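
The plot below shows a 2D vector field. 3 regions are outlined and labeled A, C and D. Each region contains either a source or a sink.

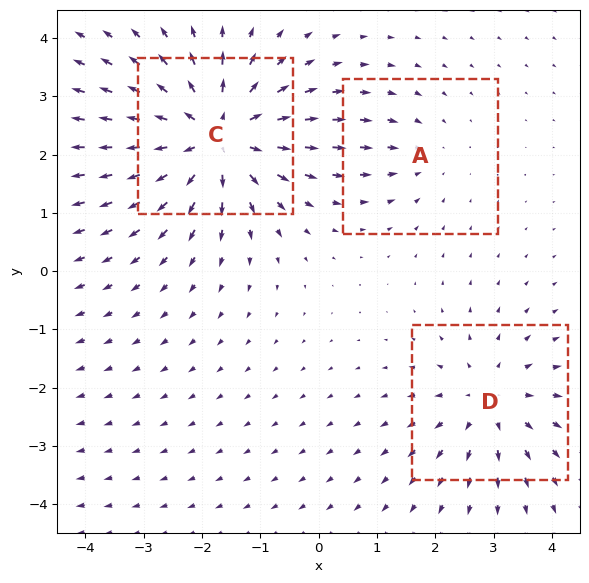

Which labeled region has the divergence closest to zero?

Divergence at each region's feature centre — A: about -2, C: about +5, D: about +3. Region A is closest to zero.

A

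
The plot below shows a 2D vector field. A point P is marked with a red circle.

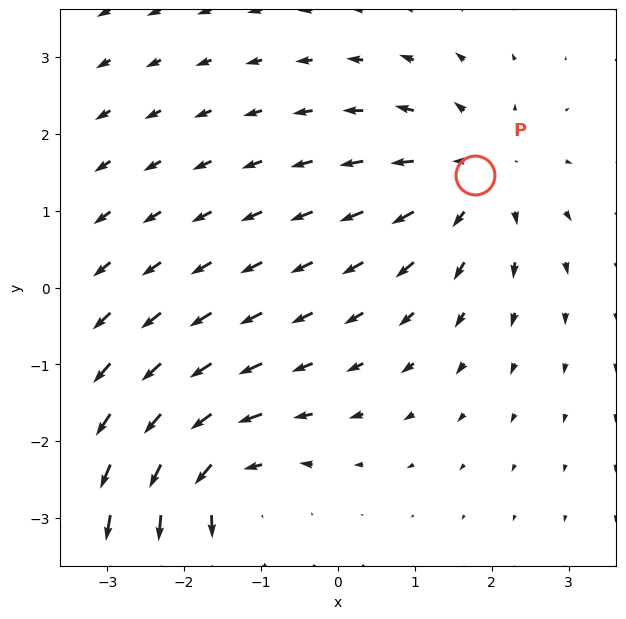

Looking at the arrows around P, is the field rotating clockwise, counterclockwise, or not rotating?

not rotating

Near P at (1.8, 1.5) the arrows show no circulation. The curl there is ≈0.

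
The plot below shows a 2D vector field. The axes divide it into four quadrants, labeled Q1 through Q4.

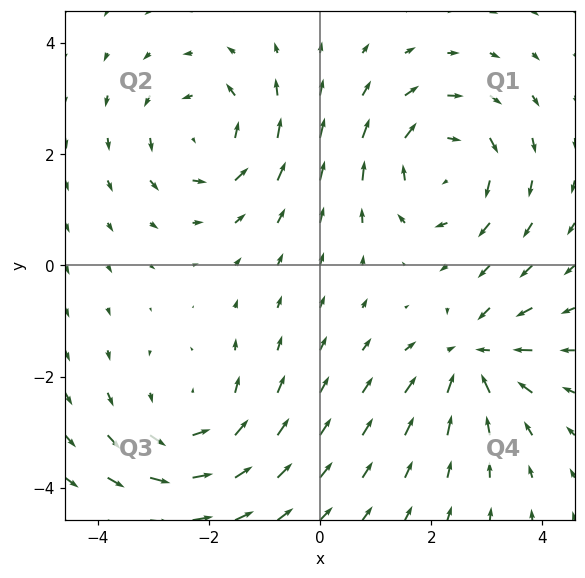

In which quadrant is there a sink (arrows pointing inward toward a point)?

The sink sits at approximately (2.7, -1.6), which lies in quadrant Q4. The divergence there is about -5, negative as expected for a sink.

Q4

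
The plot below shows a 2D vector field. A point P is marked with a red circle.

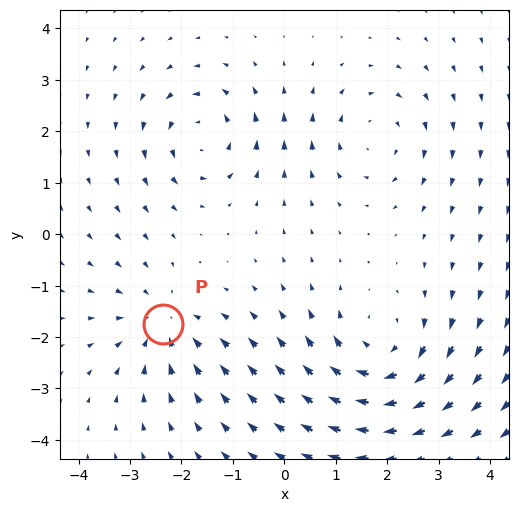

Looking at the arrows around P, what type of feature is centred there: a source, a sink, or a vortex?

At P (-2.4, -1.7) the arrows converge inward. Divergence about -3, curl ≈0 — negative divergence with near-zero curl is a sink.

sink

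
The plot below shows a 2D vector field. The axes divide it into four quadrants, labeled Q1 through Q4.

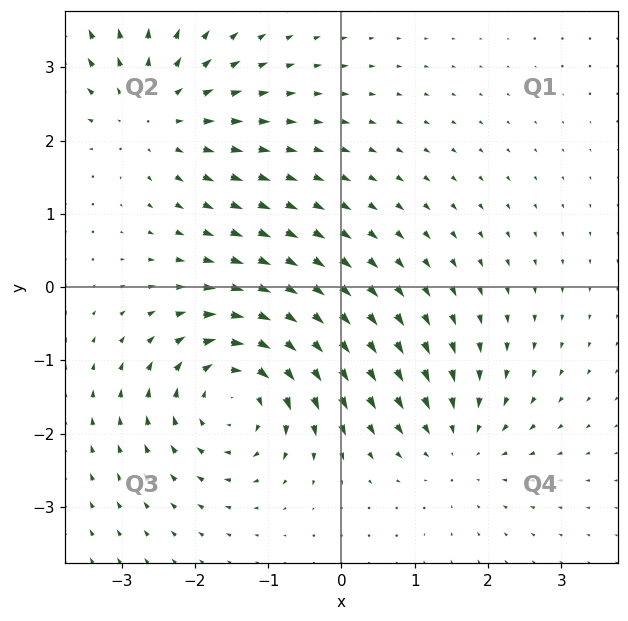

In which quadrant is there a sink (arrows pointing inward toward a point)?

Q4

The sink sits at approximately (1.6, -2.2), which lies in quadrant Q4. The divergence there is about -3, negative as expected for a sink.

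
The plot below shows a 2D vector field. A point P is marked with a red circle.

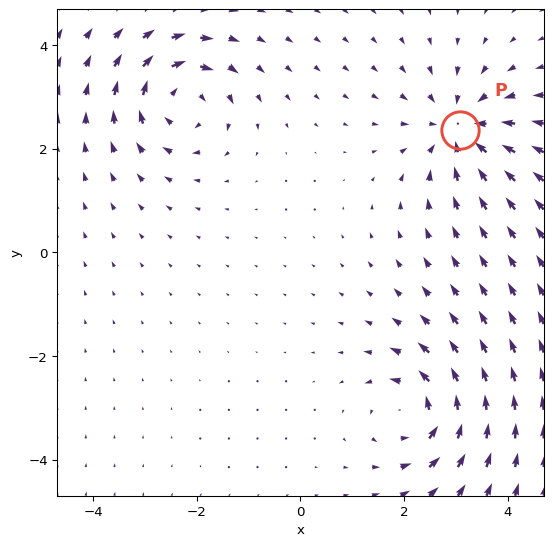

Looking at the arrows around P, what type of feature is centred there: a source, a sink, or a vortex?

sink

At P (3.1, 2.4) the arrows converge inward. Divergence about -5, curl ≈0 — negative divergence with near-zero curl is a sink.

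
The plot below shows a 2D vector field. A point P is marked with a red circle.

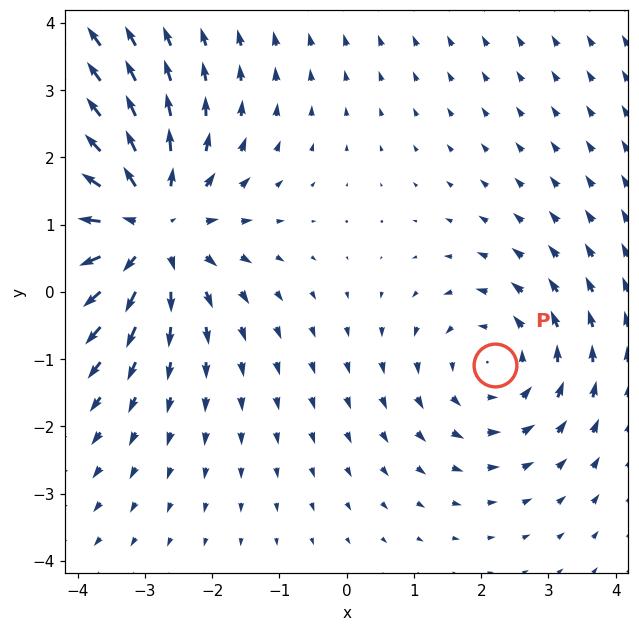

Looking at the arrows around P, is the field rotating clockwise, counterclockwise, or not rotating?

Near P at (2.2, -1.1) the arrows circulate counterclockwise. The curl (z-component) there is about +2; positive curl means counterclockwise rotation.

counterclockwise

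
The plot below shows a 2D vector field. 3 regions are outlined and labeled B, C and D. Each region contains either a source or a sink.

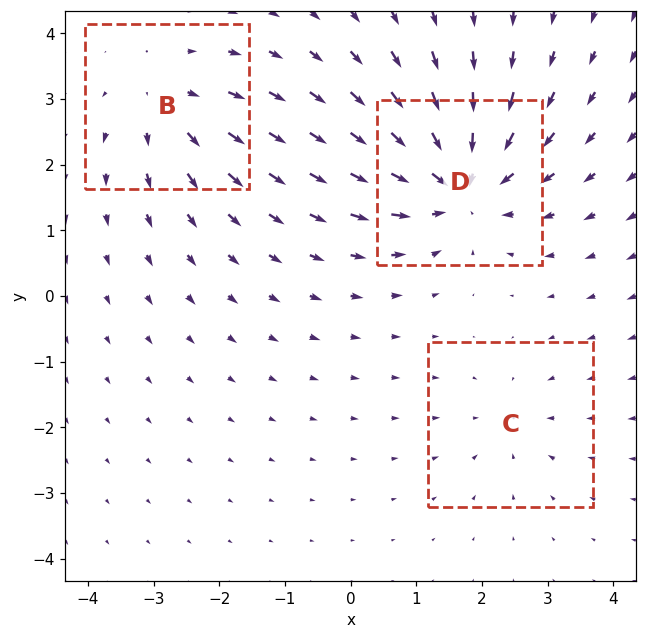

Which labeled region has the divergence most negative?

Divergence at each region's feature centre — B: about +3, C: about -2, D: about -5. Region D is most negative.

D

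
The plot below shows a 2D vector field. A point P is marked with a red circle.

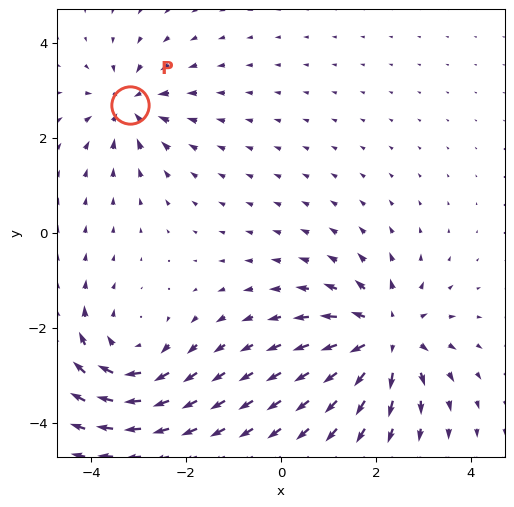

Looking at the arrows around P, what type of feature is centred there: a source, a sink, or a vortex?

sink

At P (-3.2, 2.7) the arrows converge inward. Divergence about -4, curl ≈0 — negative divergence with near-zero curl is a sink.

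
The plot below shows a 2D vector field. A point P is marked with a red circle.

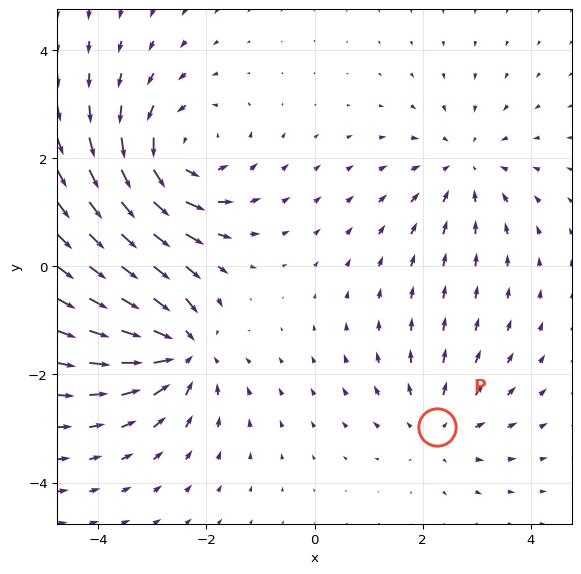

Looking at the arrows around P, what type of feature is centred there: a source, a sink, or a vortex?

At P (2.3, -3.0) the arrows spread outward. Divergence about +3, curl ≈0 — positive divergence with near-zero curl is a source.

source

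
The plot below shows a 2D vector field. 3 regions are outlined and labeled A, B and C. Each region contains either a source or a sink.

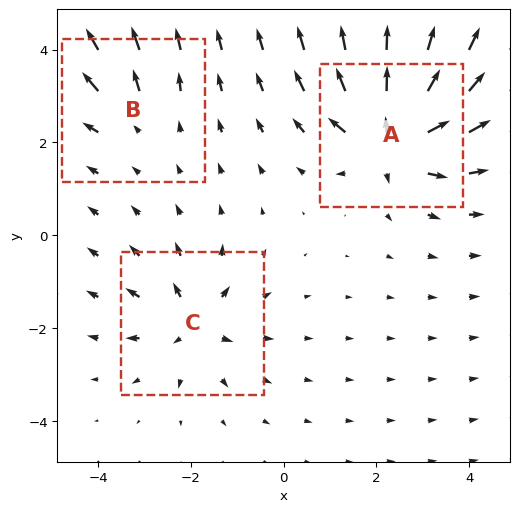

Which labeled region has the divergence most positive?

Divergence at each region's feature centre — A: about +7, B: about +2, C: about +4. Region A is most positive.

A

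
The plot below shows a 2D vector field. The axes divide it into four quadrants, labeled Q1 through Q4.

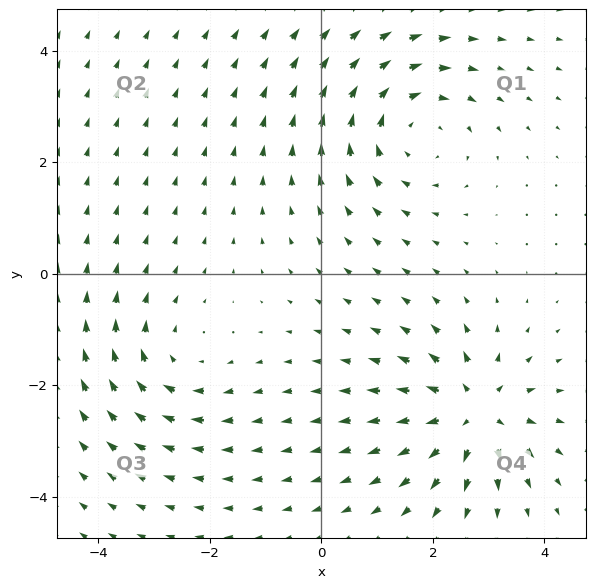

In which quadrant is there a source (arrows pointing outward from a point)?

The source sits at approximately (2.7, -2.5), which lies in quadrant Q4. The divergence there is about +5, positive as expected for a source.

Q4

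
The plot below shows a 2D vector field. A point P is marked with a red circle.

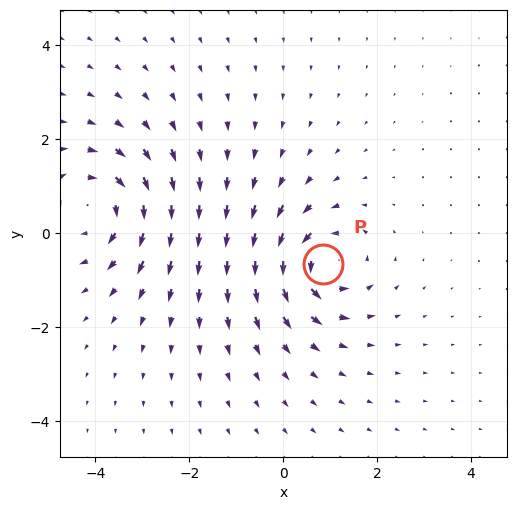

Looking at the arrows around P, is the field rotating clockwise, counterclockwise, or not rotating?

Near P at (0.8, -0.7) the arrows circulate counterclockwise. The curl (z-component) there is about +5; positive curl means counterclockwise rotation.

counterclockwise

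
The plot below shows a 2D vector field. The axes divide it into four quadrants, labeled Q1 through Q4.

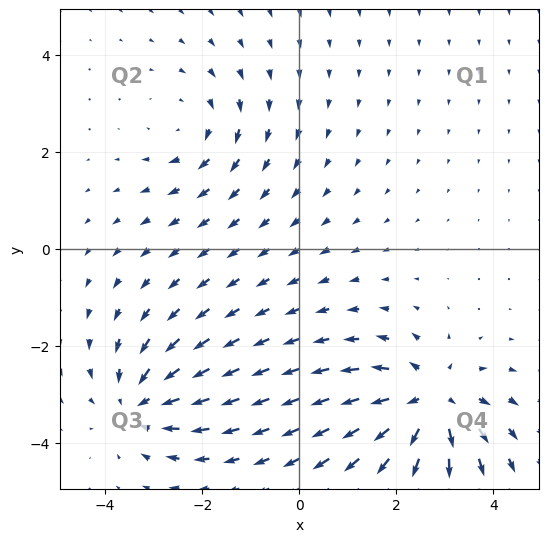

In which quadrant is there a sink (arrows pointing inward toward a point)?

Q3

The sink sits at approximately (-3.3, -3.2), which lies in quadrant Q3. The divergence there is about -3, negative as expected for a sink.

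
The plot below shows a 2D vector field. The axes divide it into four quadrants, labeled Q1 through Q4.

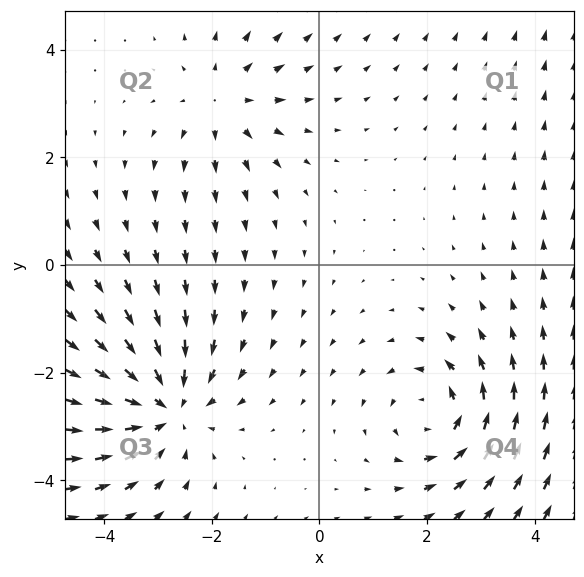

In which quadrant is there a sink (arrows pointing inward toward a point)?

Q3

The sink sits at approximately (-2.9, -2.6), which lies in quadrant Q3. The divergence there is about -4, negative as expected for a sink.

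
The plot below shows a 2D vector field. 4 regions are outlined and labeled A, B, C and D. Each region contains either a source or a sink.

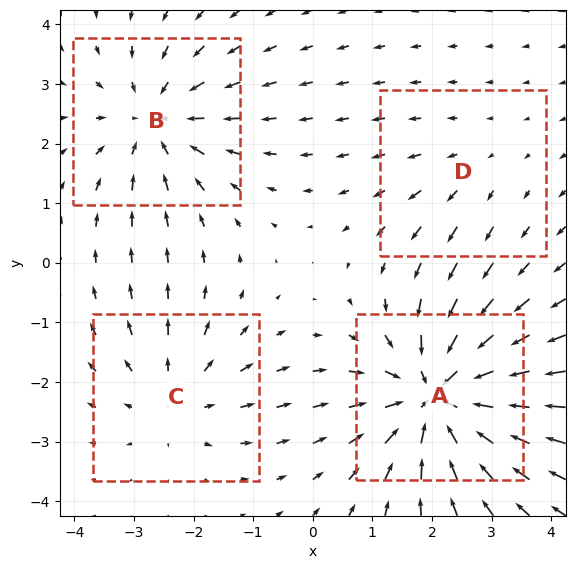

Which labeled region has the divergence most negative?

A

Divergence at each region's feature centre — A: about -6, B: about -4, C: about +3, D: about +2. Region A is most negative.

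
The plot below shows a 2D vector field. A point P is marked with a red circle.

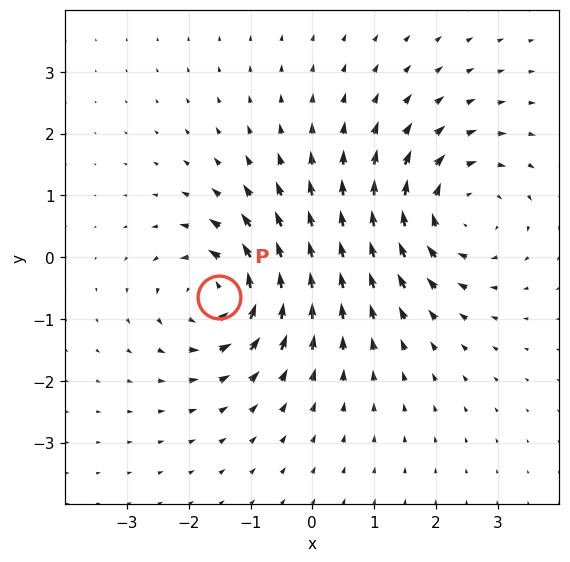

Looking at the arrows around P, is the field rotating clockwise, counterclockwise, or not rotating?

counterclockwise

Near P at (-1.5, -0.6) the arrows circulate counterclockwise. The curl (z-component) there is about +5; positive curl means counterclockwise rotation.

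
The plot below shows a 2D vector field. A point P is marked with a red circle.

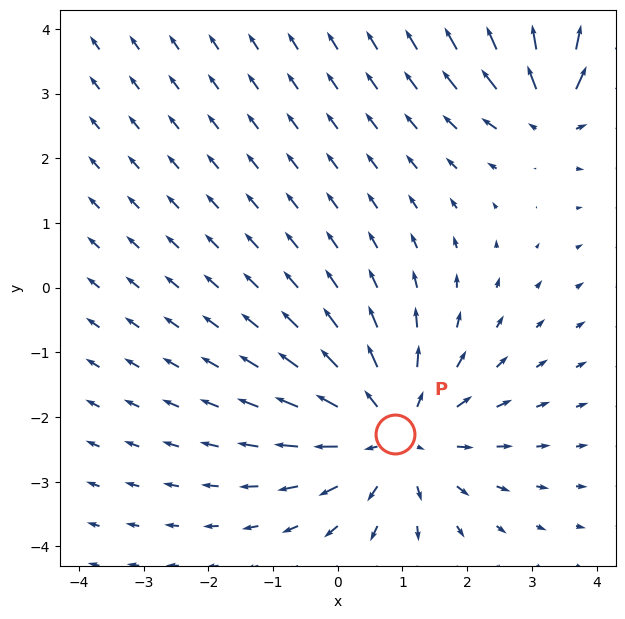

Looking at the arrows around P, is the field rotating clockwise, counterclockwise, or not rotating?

not rotating

Near P at (0.9, -2.3) the arrows show no circulation. The curl there is ≈0.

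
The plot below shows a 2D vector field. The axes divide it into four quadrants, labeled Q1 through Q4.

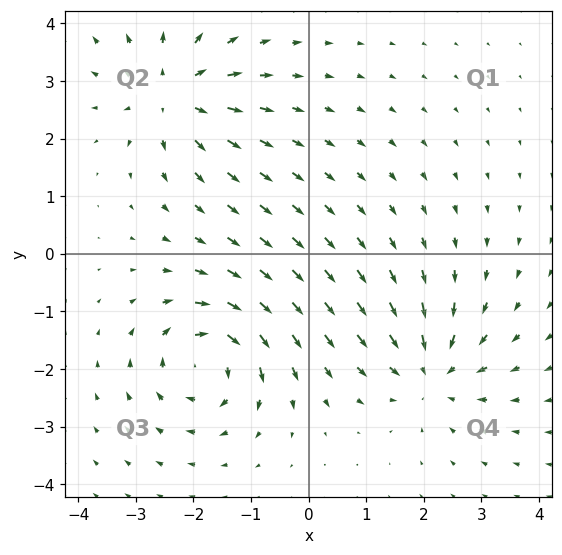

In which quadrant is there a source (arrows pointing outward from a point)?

Q2

The source sits at approximately (-2.4, 2.8), which lies in quadrant Q2. The divergence there is about +4, positive as expected for a source.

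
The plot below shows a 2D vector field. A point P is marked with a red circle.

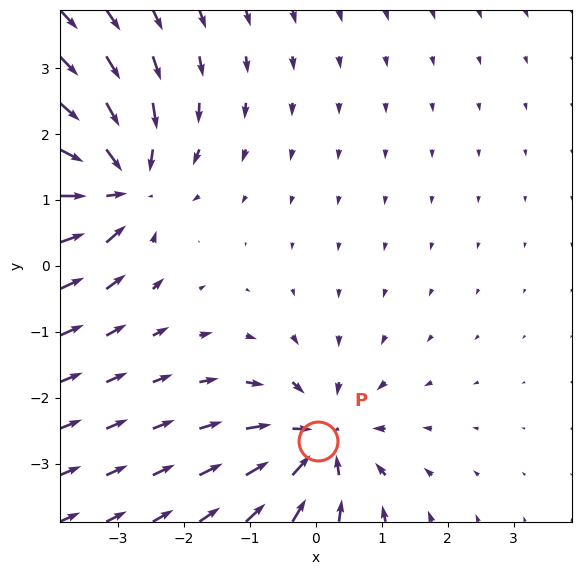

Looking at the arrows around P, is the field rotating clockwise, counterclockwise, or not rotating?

Near P at (0.0, -2.7) the arrows show no circulation. The curl there is ≈0.

not rotating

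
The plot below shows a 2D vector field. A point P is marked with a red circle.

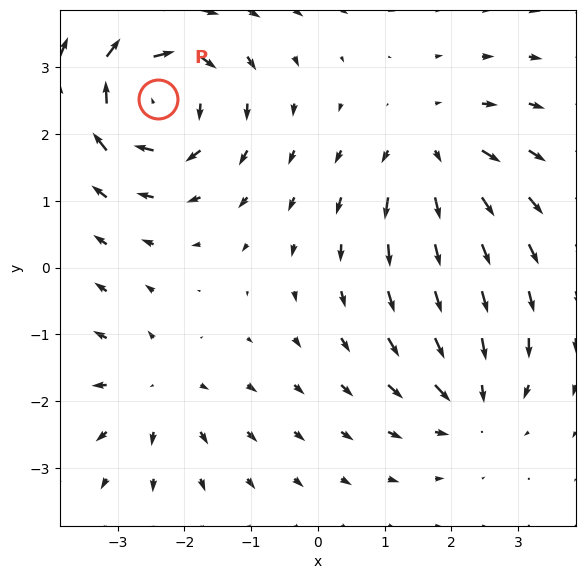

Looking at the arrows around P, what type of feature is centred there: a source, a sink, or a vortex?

vortex

At P (-2.4, 2.5) the arrows circulate clockwise. Divergence ≈0, curl about -6 — near-zero divergence with nonzero curl is a vortex.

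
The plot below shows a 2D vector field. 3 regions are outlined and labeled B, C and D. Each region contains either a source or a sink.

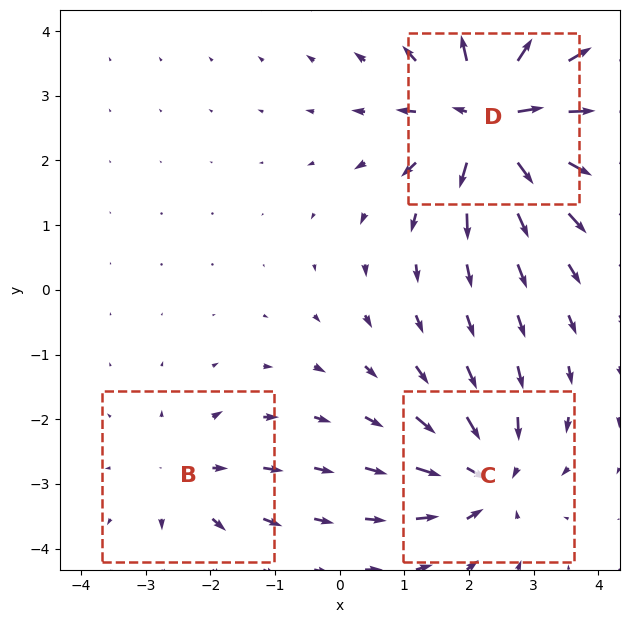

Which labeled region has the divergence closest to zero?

Divergence at each region's feature centre — B: about +2, C: about -4, D: about +6. Region B is closest to zero.

B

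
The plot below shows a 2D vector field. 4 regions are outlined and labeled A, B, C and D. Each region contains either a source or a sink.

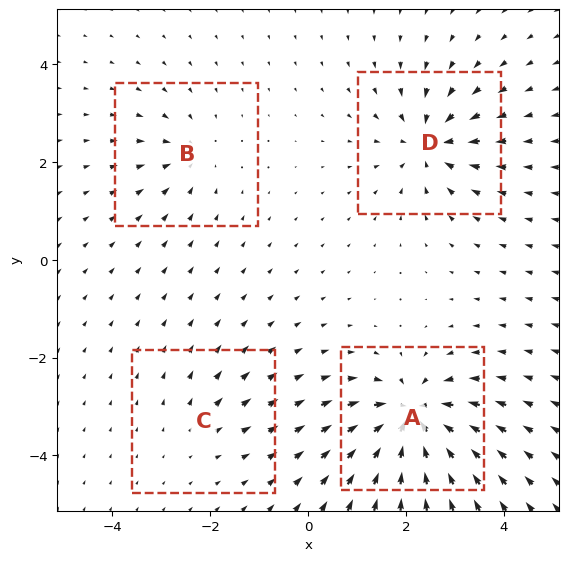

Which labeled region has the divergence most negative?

Divergence at each region's feature centre — A: about -9, B: about -4, C: about +2, D: about -7. Region A is most negative.

A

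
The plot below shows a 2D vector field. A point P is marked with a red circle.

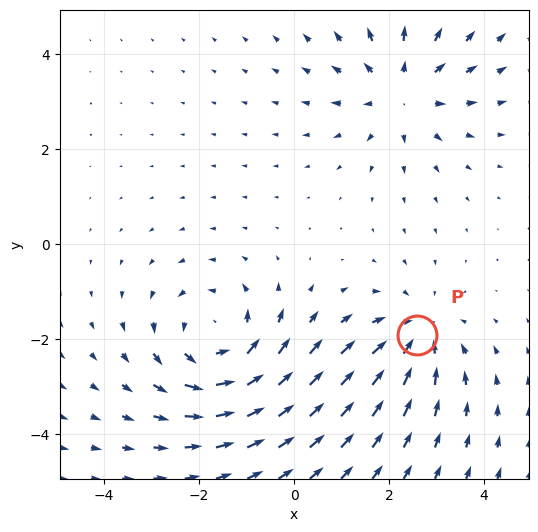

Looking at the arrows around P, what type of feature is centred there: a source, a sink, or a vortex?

sink

At P (2.6, -1.9) the arrows converge inward. Divergence about -3, curl ≈0 — negative divergence with near-zero curl is a sink.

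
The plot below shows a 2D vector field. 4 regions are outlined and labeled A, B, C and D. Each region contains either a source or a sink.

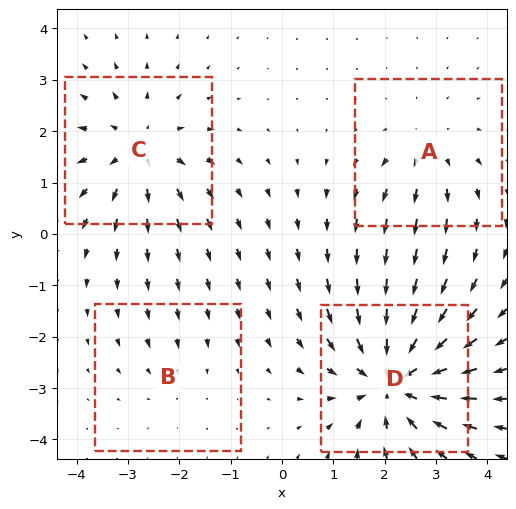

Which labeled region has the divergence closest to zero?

Divergence at each region's feature centre — A: about +3, B: about -2, C: about +4, D: about -7. Region B is closest to zero.

B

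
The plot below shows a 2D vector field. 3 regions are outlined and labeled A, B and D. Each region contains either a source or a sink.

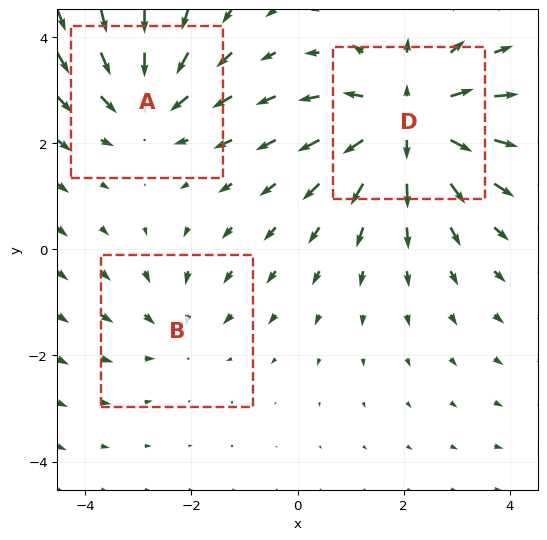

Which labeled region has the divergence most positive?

Divergence at each region's feature centre — A: about -3, B: about -2, D: about +4. Region D is most positive.

D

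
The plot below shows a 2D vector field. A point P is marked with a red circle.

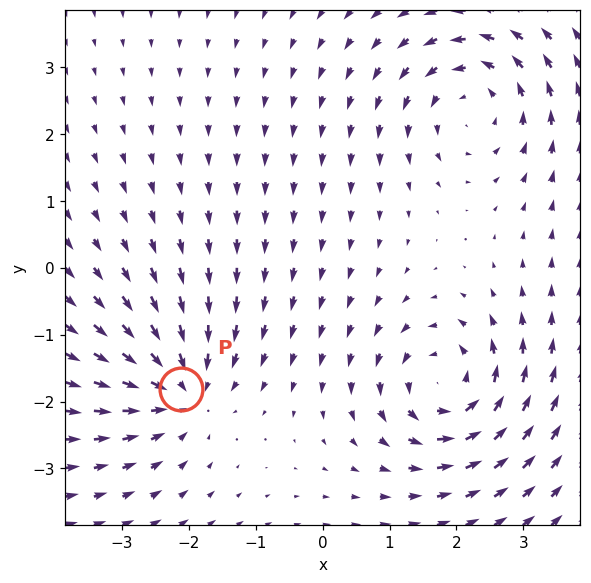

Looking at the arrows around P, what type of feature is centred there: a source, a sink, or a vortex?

sink

At P (-2.1, -1.8) the arrows converge inward. Divergence about -5, curl ≈0 — negative divergence with near-zero curl is a sink.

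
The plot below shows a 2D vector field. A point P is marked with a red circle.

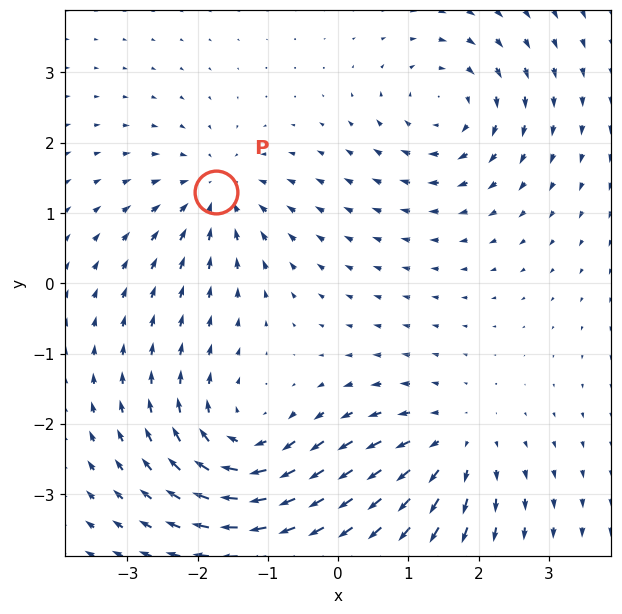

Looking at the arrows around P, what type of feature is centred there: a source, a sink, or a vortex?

sink

At P (-1.7, 1.3) the arrows converge inward. Divergence about -4, curl ≈0 — negative divergence with near-zero curl is a sink.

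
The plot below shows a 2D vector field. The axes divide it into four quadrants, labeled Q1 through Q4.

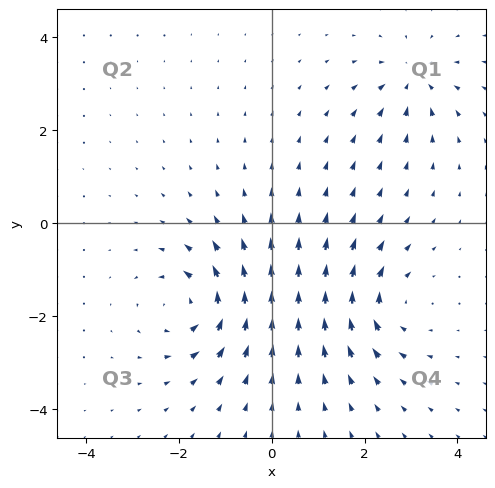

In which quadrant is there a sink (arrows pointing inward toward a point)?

The sink sits at approximately (3.1, 3.1), which lies in quadrant Q1. The divergence there is about -4, negative as expected for a sink.

Q1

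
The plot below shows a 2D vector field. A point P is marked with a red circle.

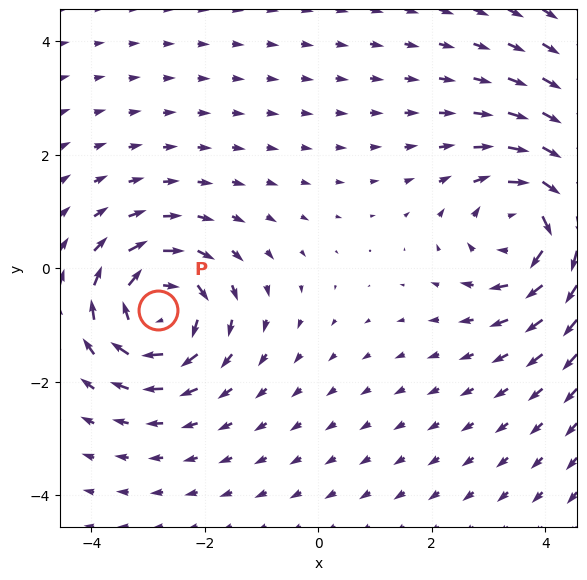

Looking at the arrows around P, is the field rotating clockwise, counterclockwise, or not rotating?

clockwise

Near P at (-2.8, -0.7) the arrows circulate clockwise. The curl (z-component) there is about -4; negative curl means clockwise rotation.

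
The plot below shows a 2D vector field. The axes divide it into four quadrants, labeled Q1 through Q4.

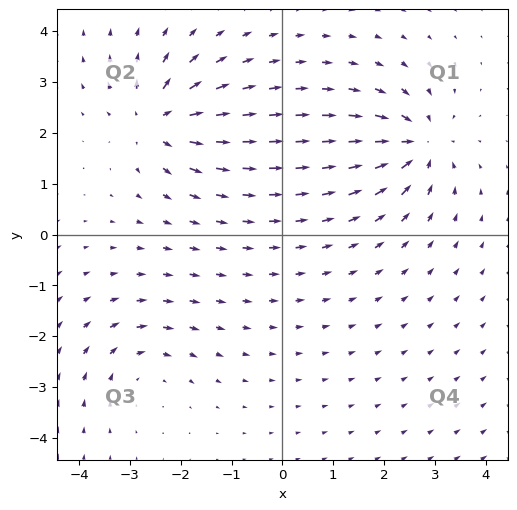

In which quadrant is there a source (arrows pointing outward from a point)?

Q2

The source sits at approximately (-2.5, 2.2), which lies in quadrant Q2. The divergence there is about +5, positive as expected for a source.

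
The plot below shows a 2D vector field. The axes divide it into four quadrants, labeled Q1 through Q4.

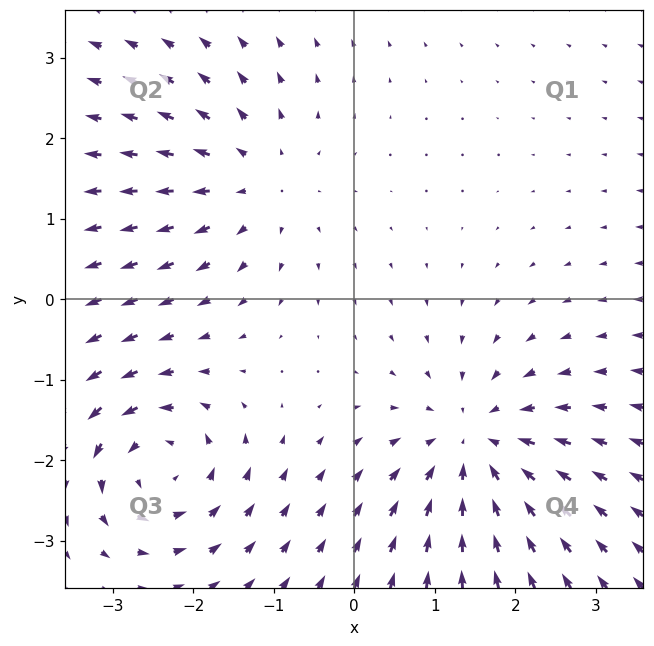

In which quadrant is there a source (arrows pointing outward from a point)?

Q2

The source sits at approximately (-1.2, 1.5), which lies in quadrant Q2. The divergence there is about +2, positive as expected for a source.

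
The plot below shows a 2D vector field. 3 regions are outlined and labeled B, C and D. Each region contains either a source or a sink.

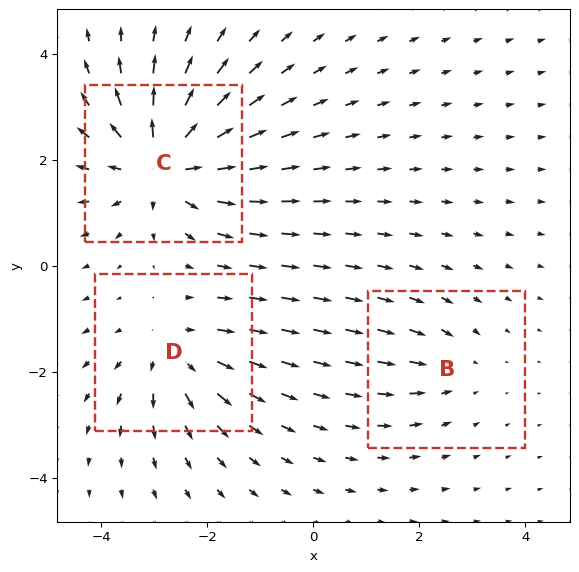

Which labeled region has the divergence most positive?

Divergence at each region's feature centre — B: about -2, C: about +5, D: about +3. Region C is most positive.

C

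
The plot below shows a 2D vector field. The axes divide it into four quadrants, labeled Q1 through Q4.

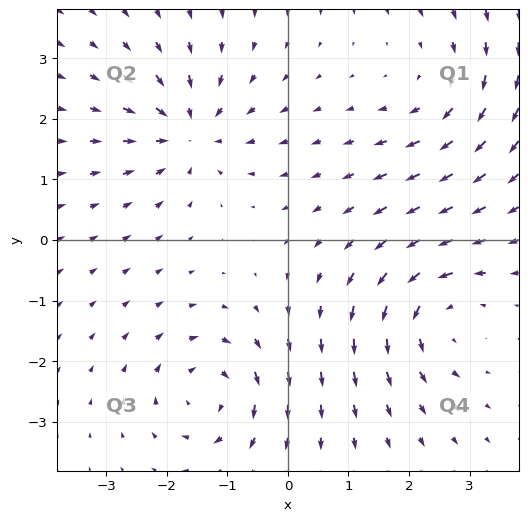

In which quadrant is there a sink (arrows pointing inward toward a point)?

The sink sits at approximately (-1.6, 1.8), which lies in quadrant Q2. The divergence there is about -6, negative as expected for a sink.

Q2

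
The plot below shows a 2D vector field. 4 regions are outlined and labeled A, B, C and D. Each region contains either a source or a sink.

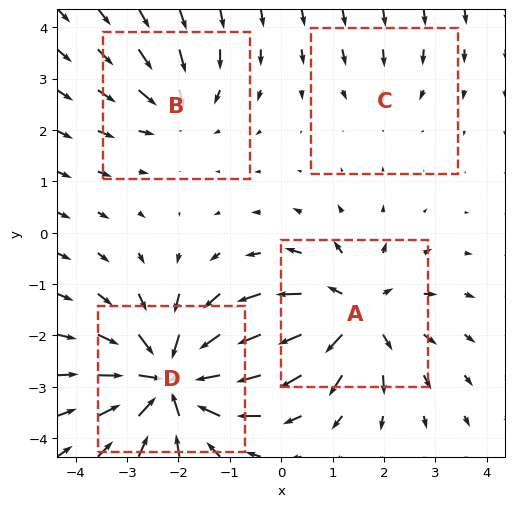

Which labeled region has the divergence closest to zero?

C

Divergence at each region's feature centre — A: about +5, B: about -3, C: about -2, D: about -7. Region C is closest to zero.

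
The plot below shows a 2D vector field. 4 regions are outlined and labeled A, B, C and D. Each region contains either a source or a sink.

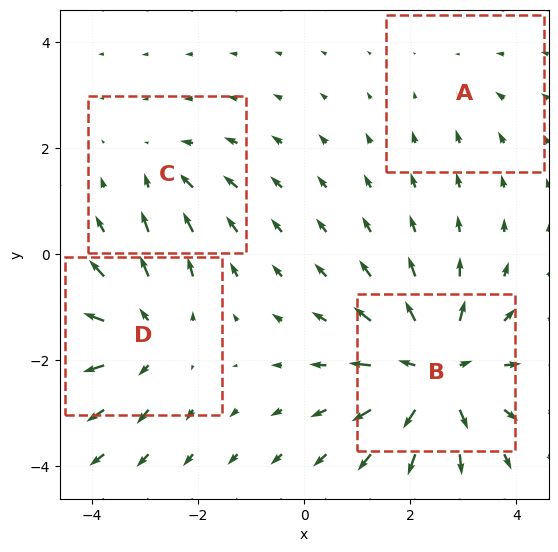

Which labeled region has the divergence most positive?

B

Divergence at each region's feature centre — A: about -2, B: about +7, C: about -3, D: about +5. Region B is most positive.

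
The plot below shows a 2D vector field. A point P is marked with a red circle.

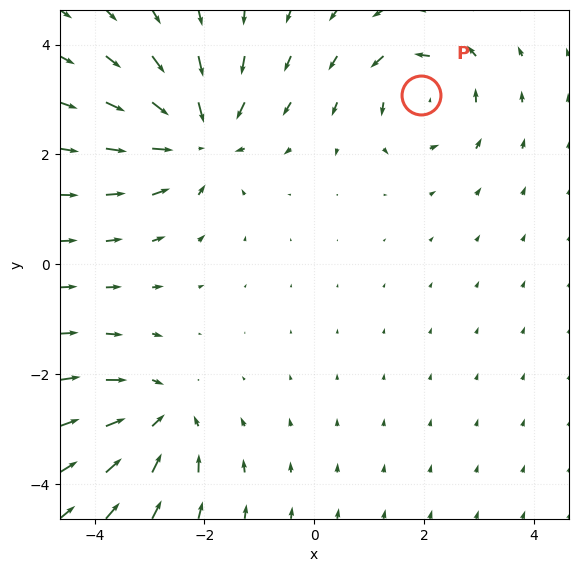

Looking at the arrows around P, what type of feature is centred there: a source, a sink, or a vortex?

vortex

At P (1.9, 3.1) the arrows circulate counterclockwise. Divergence ≈0, curl about +3 — near-zero divergence with nonzero curl is a vortex.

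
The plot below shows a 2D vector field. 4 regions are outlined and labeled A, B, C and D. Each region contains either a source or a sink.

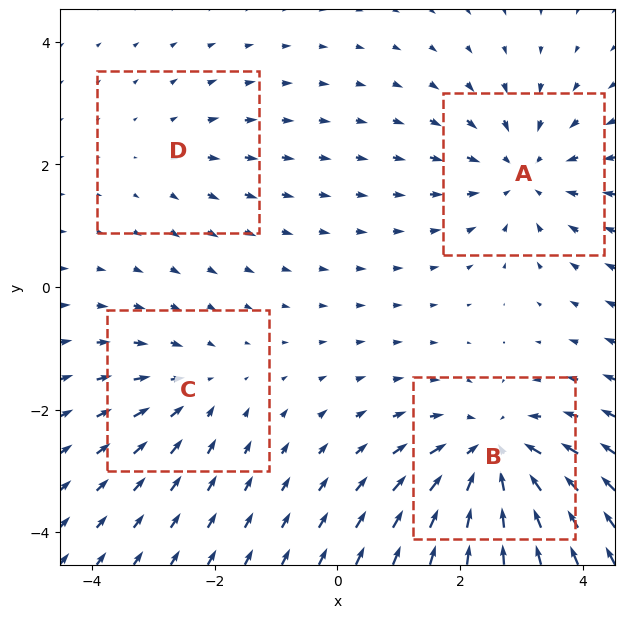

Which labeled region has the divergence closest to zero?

Divergence at each region's feature centre — A: about -4, B: about -6, C: about -3, D: about +2. Region D is closest to zero.

D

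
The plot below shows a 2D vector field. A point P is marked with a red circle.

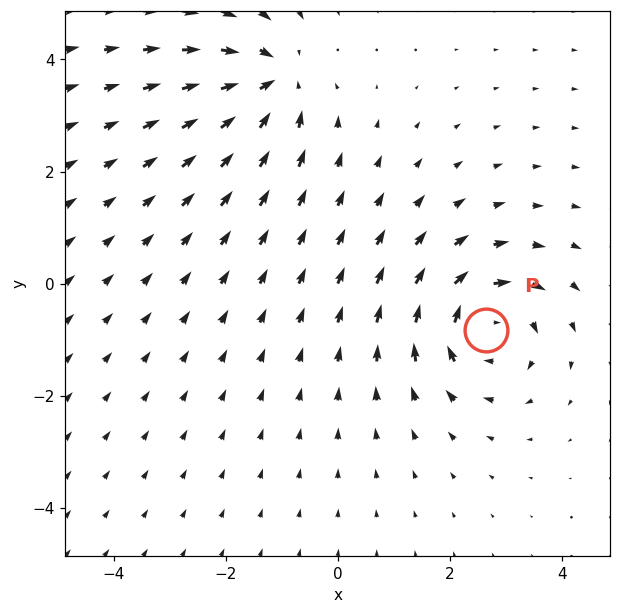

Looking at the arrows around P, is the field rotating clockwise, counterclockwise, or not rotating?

Near P at (2.6, -0.8) the arrows circulate clockwise. The curl (z-component) there is about -6; negative curl means clockwise rotation.

clockwise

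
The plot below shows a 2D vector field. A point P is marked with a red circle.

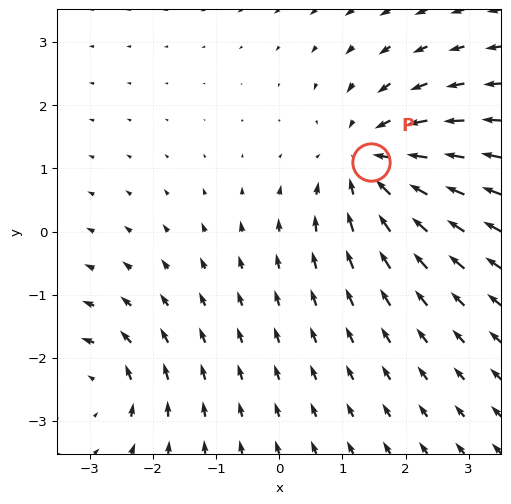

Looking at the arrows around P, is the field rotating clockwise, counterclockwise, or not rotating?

Near P at (1.4, 1.1) the arrows show no circulation. The curl there is ≈0.

not rotating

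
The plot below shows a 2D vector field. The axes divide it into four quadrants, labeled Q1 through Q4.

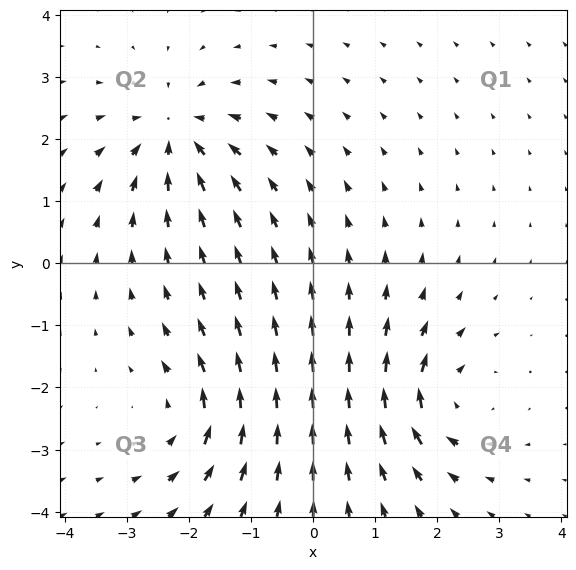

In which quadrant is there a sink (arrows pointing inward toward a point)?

The sink sits at approximately (-2.2, 2.1), which lies in quadrant Q2. The divergence there is about -5, negative as expected for a sink.

Q2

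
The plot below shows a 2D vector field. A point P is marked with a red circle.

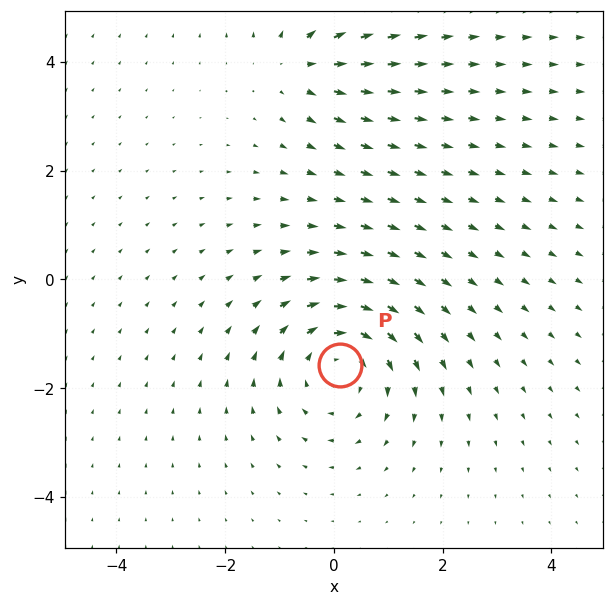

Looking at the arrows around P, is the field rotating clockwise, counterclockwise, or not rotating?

Near P at (0.1, -1.6) the arrows circulate clockwise. The curl (z-component) there is about -4; negative curl means clockwise rotation.

clockwise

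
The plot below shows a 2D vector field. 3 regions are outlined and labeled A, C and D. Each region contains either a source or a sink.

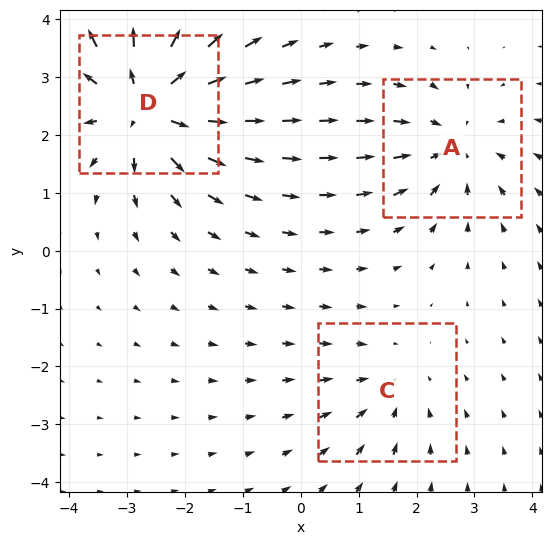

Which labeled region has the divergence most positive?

D

Divergence at each region's feature centre — A: about -3, C: about -2, D: about +5. Region D is most positive.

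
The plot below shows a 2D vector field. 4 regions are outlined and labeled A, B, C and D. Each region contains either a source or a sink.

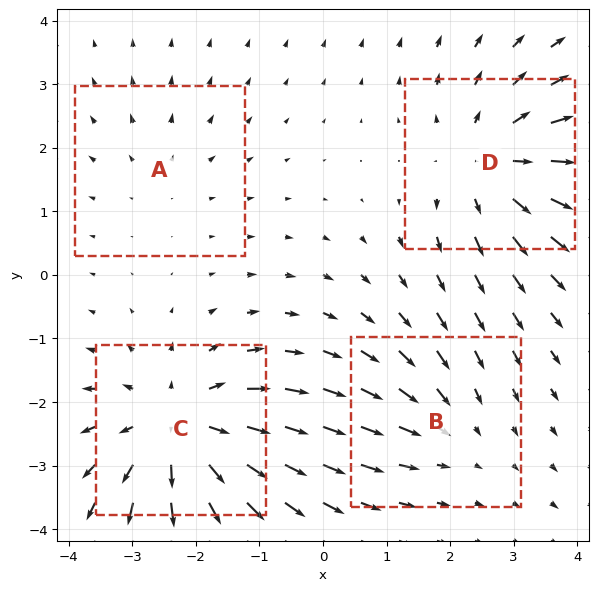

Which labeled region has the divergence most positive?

Divergence at each region's feature centre — A: about +2, B: about -3, C: about +6, D: about +5. Region C is most positive.

C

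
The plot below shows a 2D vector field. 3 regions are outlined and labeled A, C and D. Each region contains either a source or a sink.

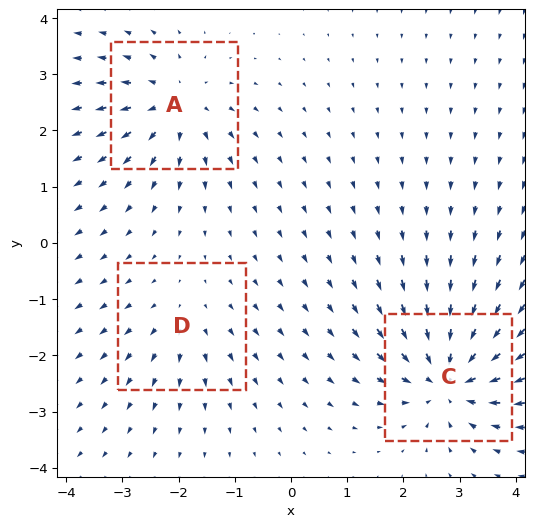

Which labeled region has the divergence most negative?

C

Divergence at each region's feature centre — A: about +4, C: about -6, D: about +2. Region C is most negative.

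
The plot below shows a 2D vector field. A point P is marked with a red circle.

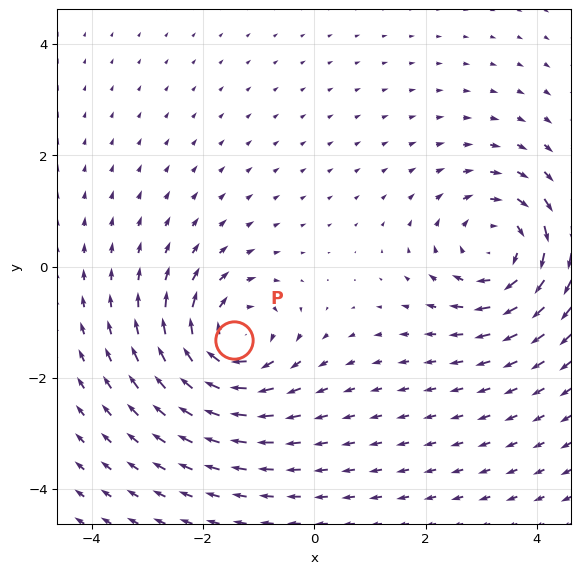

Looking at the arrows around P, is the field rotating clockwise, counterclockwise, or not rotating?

clockwise

Near P at (-1.4, -1.3) the arrows circulate clockwise. The curl (z-component) there is about -6; negative curl means clockwise rotation.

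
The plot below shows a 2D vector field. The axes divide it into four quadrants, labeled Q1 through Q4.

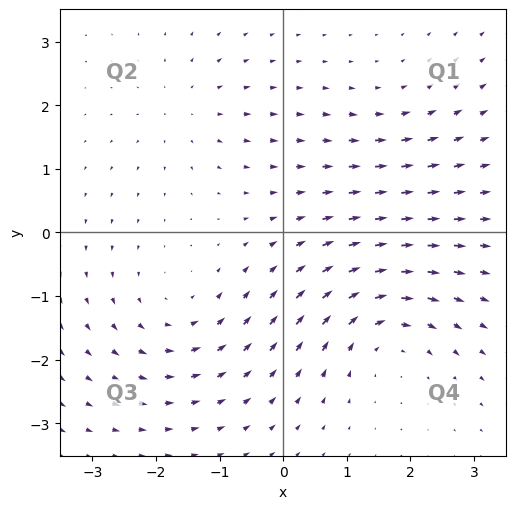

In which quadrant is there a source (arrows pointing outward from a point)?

Q2

The source sits at approximately (-1.5, 1.9), which lies in quadrant Q2. The divergence there is about +3, positive as expected for a source.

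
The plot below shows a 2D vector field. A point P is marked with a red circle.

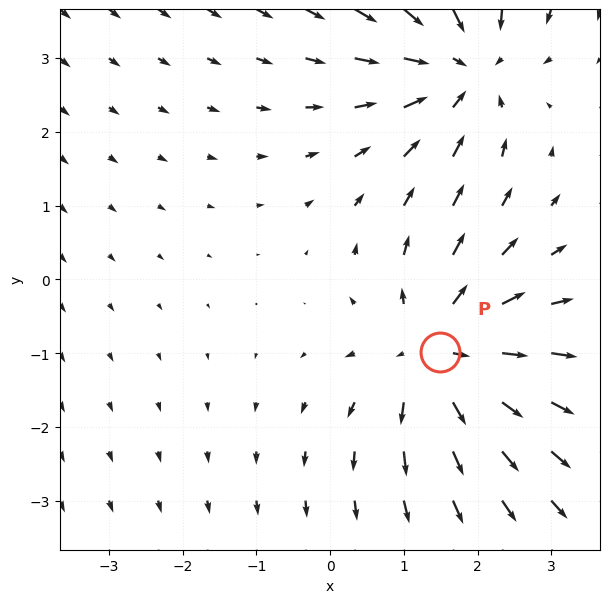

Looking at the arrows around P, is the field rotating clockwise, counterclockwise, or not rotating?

not rotating

Near P at (1.5, -1.0) the arrows show no circulation. The curl there is ≈0.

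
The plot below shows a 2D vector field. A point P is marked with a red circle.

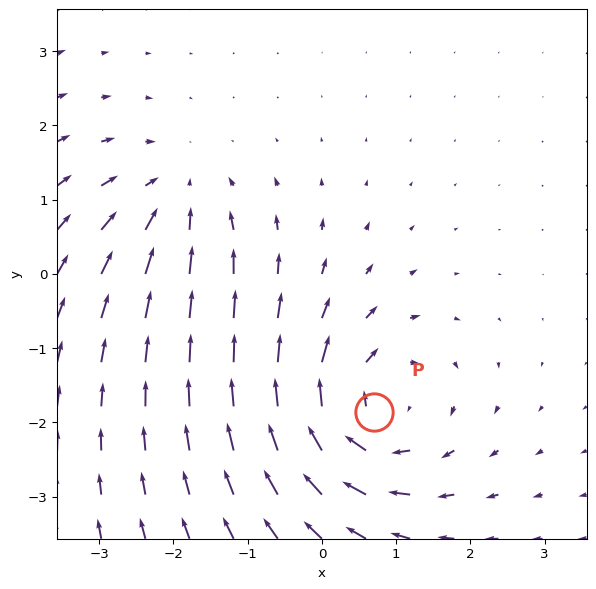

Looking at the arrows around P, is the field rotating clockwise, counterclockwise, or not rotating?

clockwise

Near P at (0.7, -1.9) the arrows circulate clockwise. The curl (z-component) there is about -5; negative curl means clockwise rotation.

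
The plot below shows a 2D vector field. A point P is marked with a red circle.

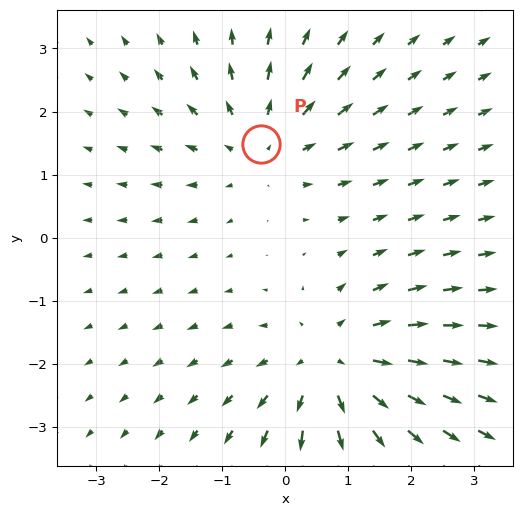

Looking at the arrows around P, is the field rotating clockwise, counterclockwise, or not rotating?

Near P at (-0.4, 1.5) the arrows show no circulation. The curl there is ≈0.

not rotating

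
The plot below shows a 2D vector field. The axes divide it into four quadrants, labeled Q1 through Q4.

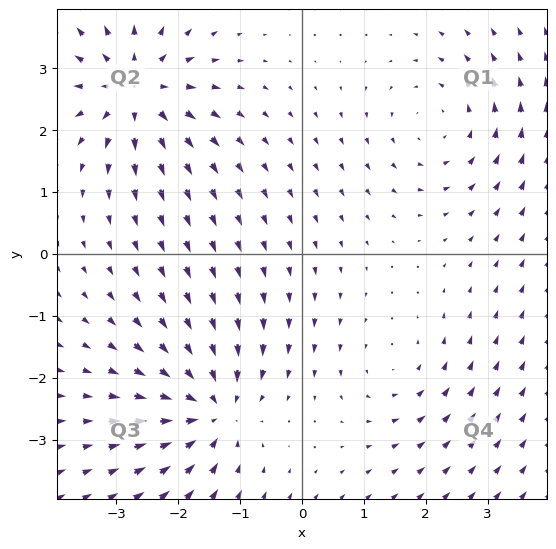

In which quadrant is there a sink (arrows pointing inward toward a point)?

The sink sits at approximately (-1.5, -2.5), which lies in quadrant Q3. The divergence there is about -5, negative as expected for a sink.

Q3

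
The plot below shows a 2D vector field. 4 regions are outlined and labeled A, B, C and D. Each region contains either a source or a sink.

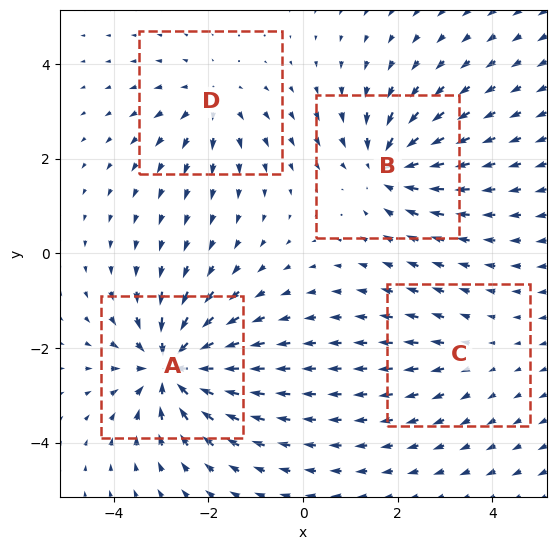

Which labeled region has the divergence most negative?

A

Divergence at each region's feature centre — A: about -8, B: about -6, C: about +2, D: about +4. Region A is most negative.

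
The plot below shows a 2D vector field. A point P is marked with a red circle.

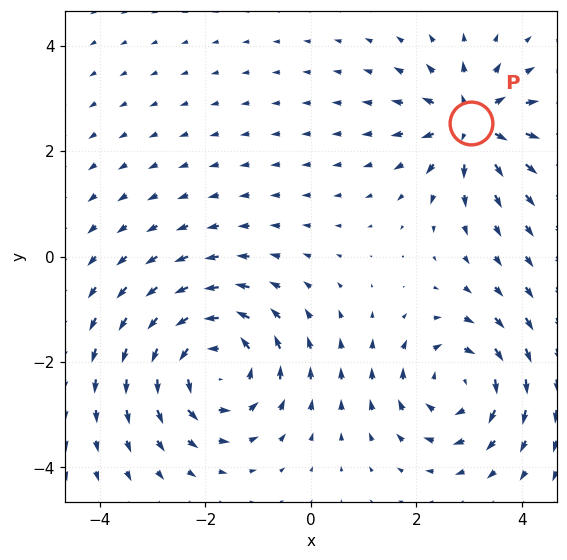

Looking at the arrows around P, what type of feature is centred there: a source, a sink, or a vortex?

At P (3.0, 2.5) the arrows spread outward. Divergence about +4, curl ≈0 — positive divergence with near-zero curl is a source.

source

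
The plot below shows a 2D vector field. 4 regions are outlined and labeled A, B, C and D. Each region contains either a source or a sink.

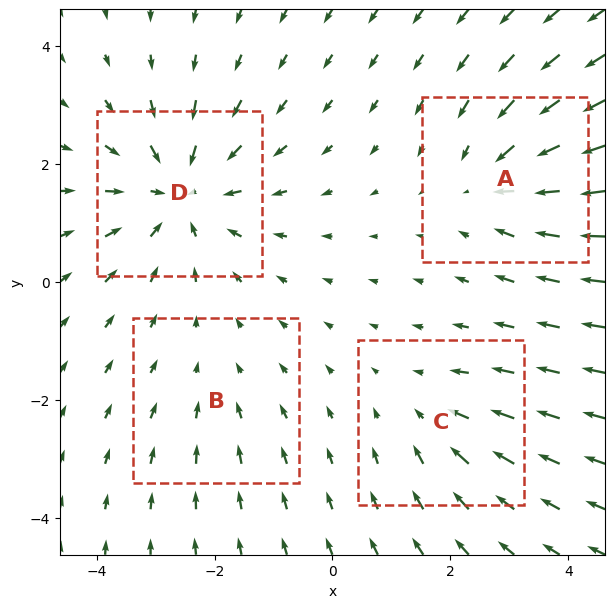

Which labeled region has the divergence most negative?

D

Divergence at each region's feature centre — A: about -4, B: about -2, C: about -3, D: about -6. Region D is most negative.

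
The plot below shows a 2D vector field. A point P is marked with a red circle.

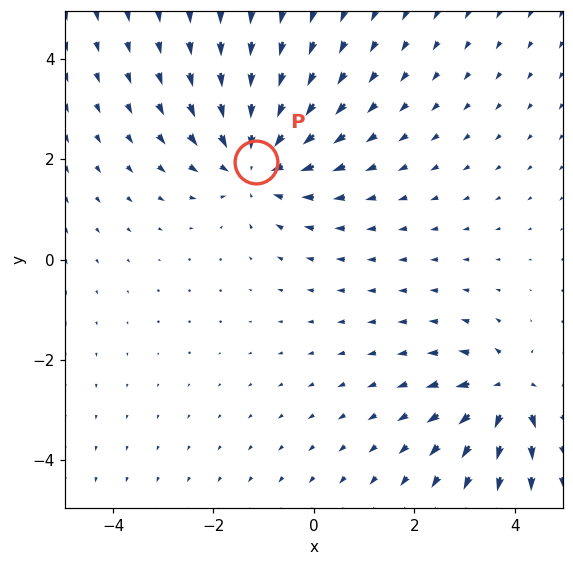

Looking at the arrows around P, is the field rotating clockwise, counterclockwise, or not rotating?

not rotating

Near P at (-1.2, 1.9) the arrows show no circulation. The curl there is ≈0.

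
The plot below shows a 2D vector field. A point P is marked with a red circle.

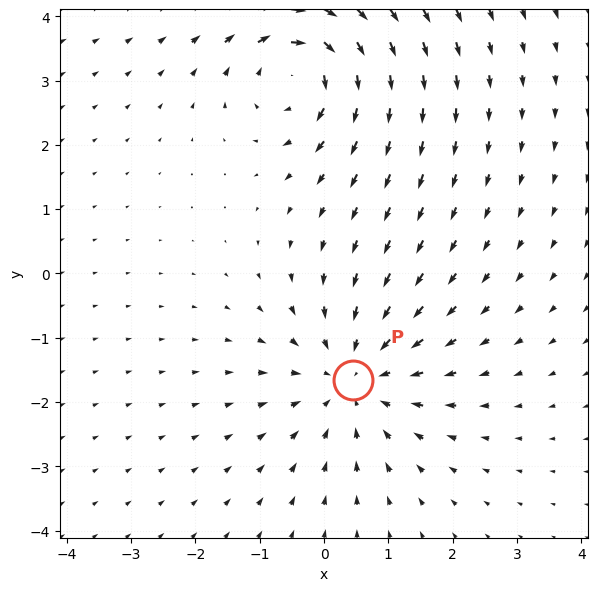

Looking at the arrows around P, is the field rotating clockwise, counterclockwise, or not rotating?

not rotating

Near P at (0.5, -1.6) the arrows show no circulation. The curl there is ≈0.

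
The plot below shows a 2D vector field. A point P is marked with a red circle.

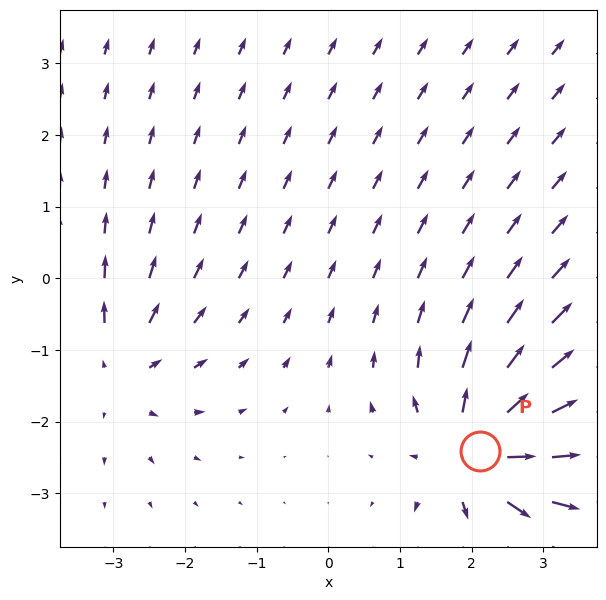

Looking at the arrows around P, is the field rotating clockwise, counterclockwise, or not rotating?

not rotating

Near P at (2.1, -2.4) the arrows show no circulation. The curl there is ≈0.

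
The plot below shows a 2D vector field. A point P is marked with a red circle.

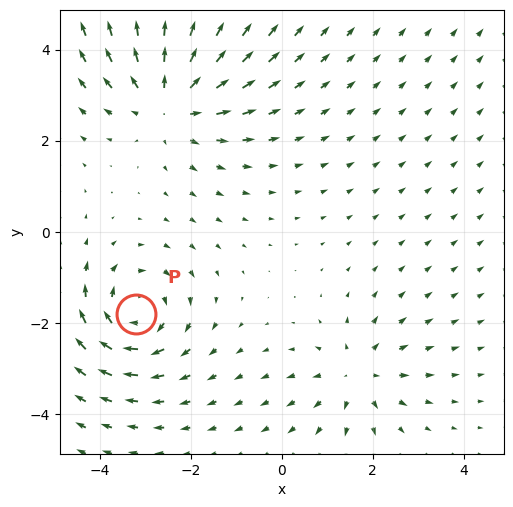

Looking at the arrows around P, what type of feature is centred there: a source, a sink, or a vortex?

At P (-3.2, -1.8) the arrows circulate clockwise. Divergence ≈0, curl about -5 — near-zero divergence with nonzero curl is a vortex.

vortex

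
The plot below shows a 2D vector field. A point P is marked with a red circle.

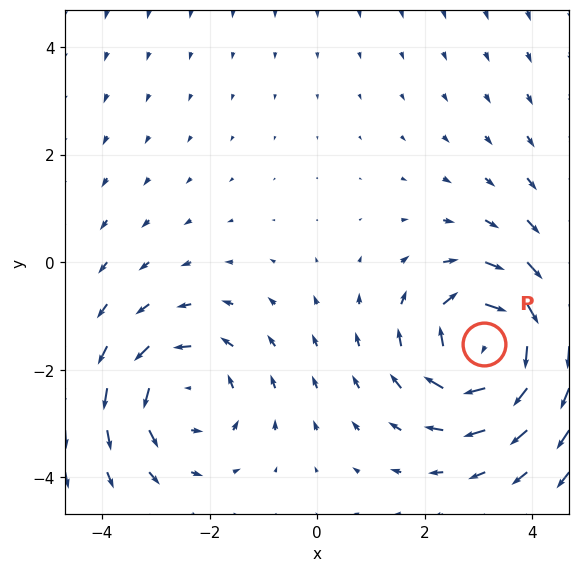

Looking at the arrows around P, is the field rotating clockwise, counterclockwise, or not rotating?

clockwise

Near P at (3.1, -1.5) the arrows circulate clockwise. The curl (z-component) there is about -5; negative curl means clockwise rotation.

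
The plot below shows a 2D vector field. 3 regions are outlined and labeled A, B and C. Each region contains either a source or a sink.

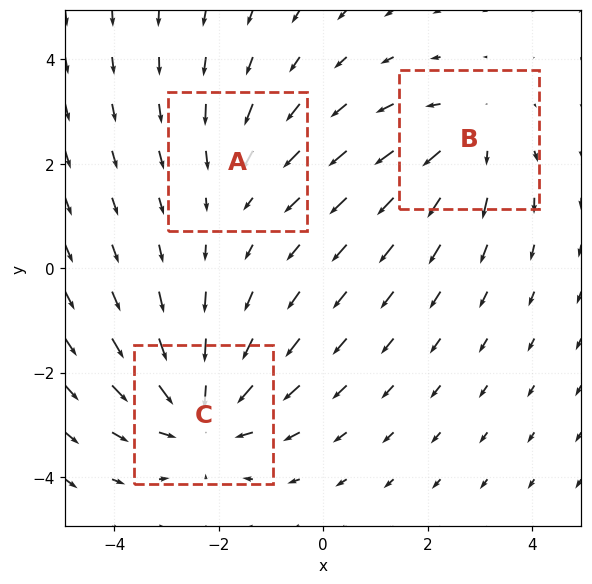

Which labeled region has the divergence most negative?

C

Divergence at each region's feature centre — A: about -2, B: about +3, C: about -4. Region C is most negative.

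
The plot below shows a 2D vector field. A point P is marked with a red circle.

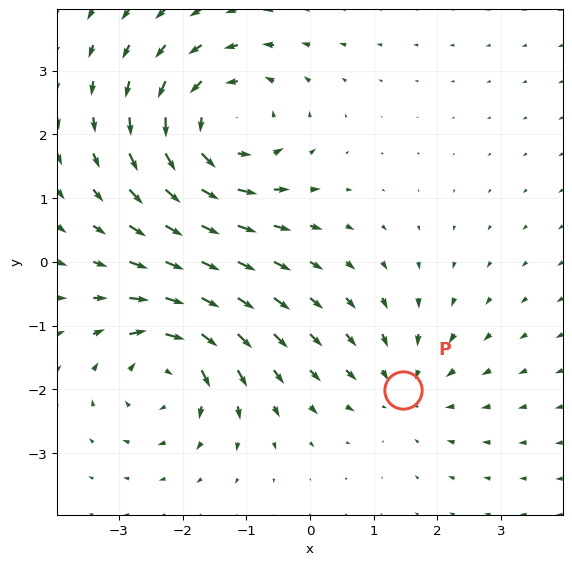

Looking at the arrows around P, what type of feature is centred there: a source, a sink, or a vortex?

sink

At P (1.5, -2.0) the arrows converge inward. Divergence about -3, curl ≈0 — negative divergence with near-zero curl is a sink.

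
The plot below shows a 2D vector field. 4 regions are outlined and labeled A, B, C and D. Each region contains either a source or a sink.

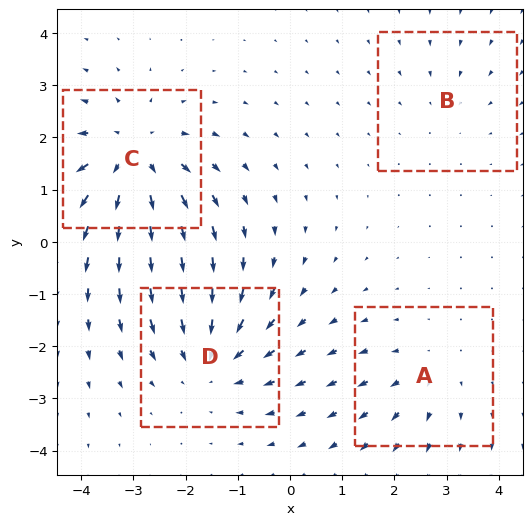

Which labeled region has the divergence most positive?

Divergence at each region's feature centre — A: about +3, B: about -2, C: about +6, D: about -5. Region C is most positive.

C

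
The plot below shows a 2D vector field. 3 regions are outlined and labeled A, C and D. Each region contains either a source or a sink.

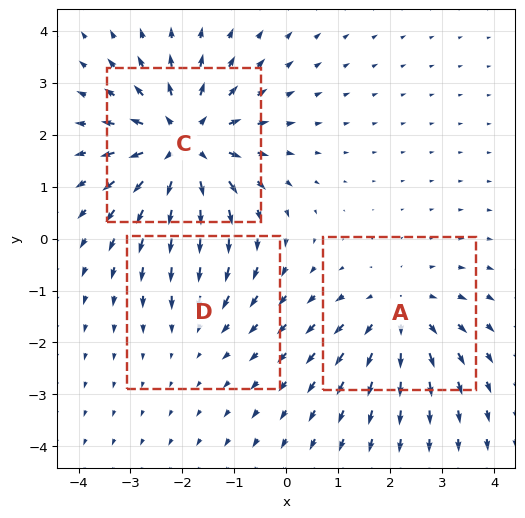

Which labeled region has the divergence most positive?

C

Divergence at each region's feature centre — A: about +3, C: about +5, D: about -2. Region C is most positive.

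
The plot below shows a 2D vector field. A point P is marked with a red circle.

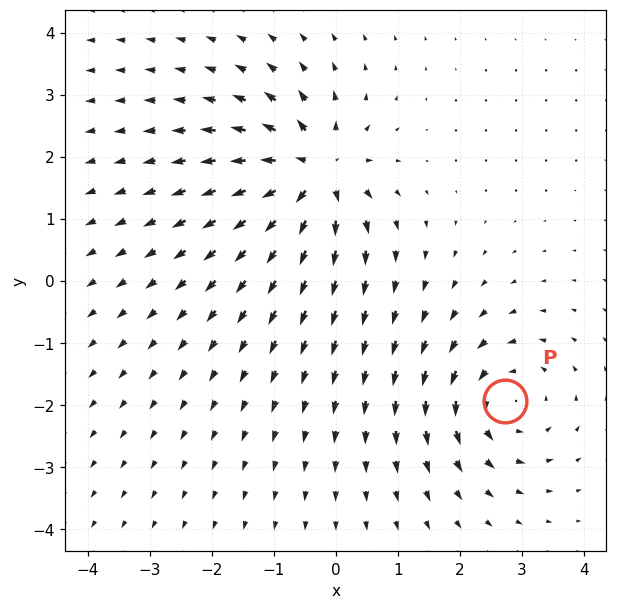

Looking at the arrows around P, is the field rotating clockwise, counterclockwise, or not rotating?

Near P at (2.7, -1.9) the arrows circulate counterclockwise. The curl (z-component) there is about +4; positive curl means counterclockwise rotation.

counterclockwise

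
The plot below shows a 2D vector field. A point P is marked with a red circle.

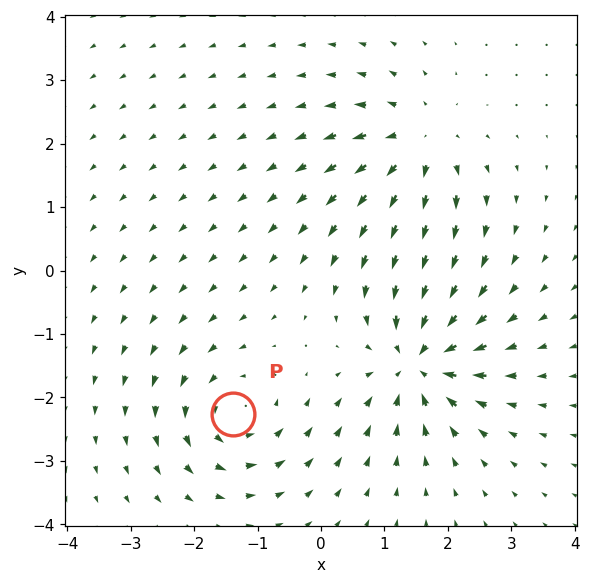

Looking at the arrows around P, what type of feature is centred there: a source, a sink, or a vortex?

At P (-1.4, -2.3) the arrows circulate counterclockwise. Divergence ≈0, curl about +5 — near-zero divergence with nonzero curl is a vortex.

vortex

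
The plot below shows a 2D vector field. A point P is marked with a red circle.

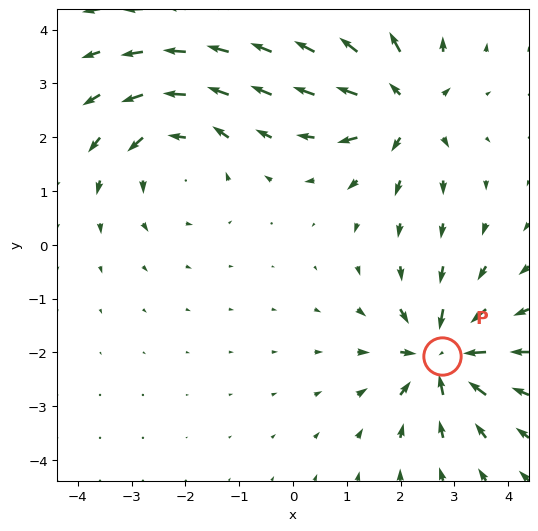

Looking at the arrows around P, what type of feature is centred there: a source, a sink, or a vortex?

At P (2.8, -2.1) the arrows converge inward. Divergence about -7, curl ≈0 — negative divergence with near-zero curl is a sink.

sink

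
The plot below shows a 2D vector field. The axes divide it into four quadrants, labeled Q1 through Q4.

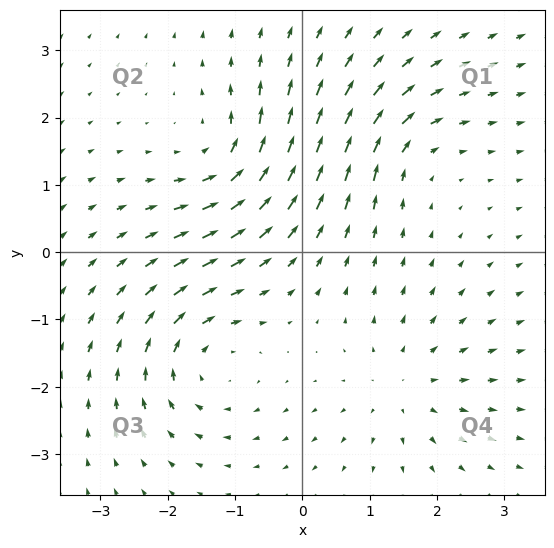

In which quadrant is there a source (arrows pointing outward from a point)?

The source sits at approximately (1.5, -2.0), which lies in quadrant Q4. The divergence there is about +3, positive as expected for a source.

Q4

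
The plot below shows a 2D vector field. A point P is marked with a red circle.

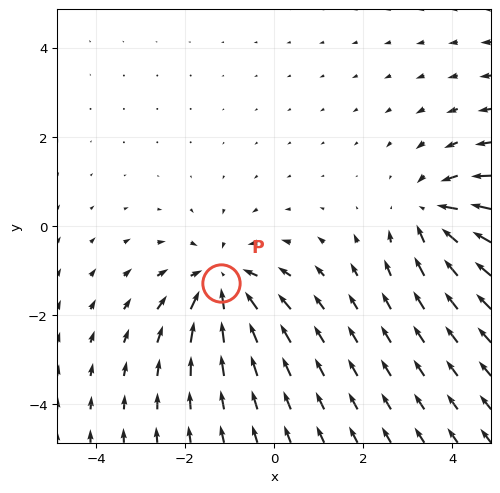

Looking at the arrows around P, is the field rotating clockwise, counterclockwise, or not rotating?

Near P at (-1.2, -1.3) the arrows show no circulation. The curl there is ≈0.

not rotating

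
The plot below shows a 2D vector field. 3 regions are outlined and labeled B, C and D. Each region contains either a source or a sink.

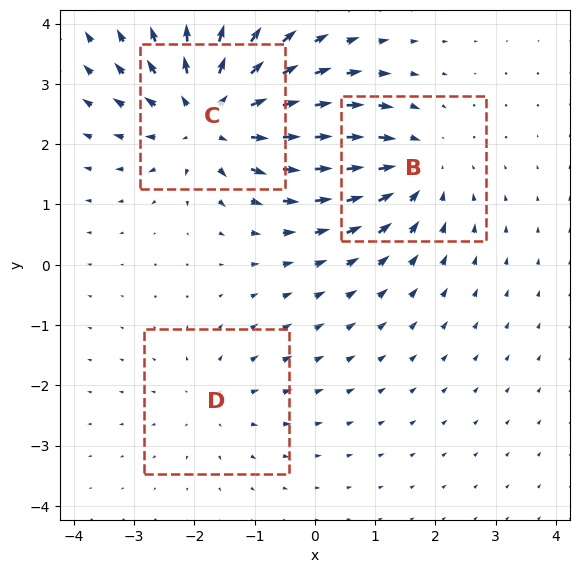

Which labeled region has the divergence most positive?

Divergence at each region's feature centre — B: about -3, C: about +5, D: about +2. Region C is most positive.

C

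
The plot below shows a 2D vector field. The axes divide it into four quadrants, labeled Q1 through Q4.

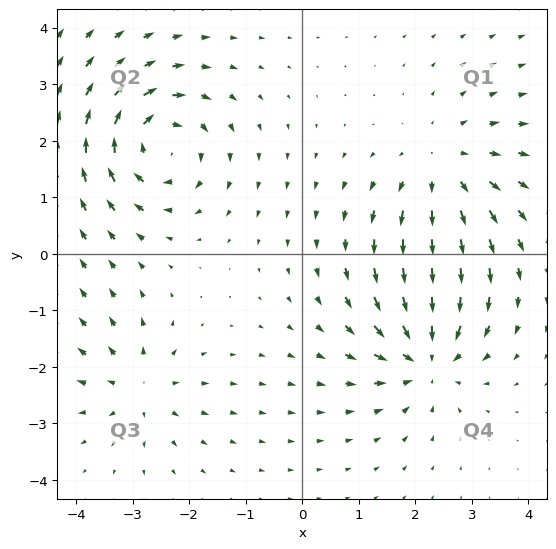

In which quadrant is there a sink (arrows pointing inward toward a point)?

The sink sits at approximately (2.2, -1.8), which lies in quadrant Q4. The divergence there is about -6, negative as expected for a sink.

Q4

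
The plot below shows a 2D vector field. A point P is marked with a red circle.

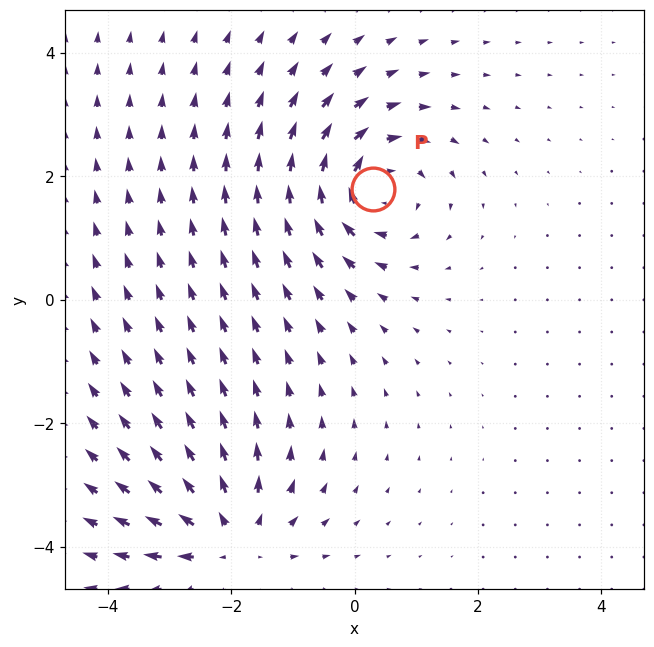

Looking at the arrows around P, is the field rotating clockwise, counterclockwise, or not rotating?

Near P at (0.3, 1.8) the arrows circulate clockwise. The curl (z-component) there is about -5; negative curl means clockwise rotation.

clockwise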